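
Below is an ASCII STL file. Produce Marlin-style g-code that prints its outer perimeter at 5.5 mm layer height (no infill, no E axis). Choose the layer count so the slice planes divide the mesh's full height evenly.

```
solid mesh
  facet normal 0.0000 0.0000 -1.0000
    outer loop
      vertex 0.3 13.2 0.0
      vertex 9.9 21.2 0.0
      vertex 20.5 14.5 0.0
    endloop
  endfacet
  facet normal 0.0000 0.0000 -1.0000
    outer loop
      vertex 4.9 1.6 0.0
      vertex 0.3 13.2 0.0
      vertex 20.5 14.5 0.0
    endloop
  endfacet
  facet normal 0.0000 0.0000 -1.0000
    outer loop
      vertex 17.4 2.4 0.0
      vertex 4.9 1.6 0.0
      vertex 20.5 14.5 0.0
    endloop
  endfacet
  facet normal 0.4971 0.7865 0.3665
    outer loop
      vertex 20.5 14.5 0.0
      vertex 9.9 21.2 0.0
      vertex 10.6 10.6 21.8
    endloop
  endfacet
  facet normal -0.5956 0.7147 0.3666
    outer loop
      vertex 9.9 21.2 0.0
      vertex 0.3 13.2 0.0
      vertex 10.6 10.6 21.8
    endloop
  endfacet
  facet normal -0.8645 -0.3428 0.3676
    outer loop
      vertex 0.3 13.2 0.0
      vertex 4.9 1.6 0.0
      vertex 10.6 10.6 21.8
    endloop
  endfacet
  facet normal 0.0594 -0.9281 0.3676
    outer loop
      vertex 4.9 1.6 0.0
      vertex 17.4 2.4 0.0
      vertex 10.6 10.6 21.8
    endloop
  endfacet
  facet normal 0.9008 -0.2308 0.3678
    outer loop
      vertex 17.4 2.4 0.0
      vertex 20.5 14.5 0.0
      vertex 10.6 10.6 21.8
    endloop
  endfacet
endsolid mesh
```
; perimeter-only toolpath
G21 ; units = mm
G90 ; absolute positioning
G28 ; home
; layer 1
G0 Z5.5
G0 X18.0 Y13.5
G1 X10.1 Y18.5
G1 X2.9 Y12.5
G1 X6.3 Y3.9
G1 X15.7 Y4.4
G1 X18.0 Y13.5
; layer 2
G0 Z10.9
G0 X15.6 Y12.6
G1 X10.2 Y15.9
G1 X5.5 Y11.9
G1 X7.8 Y6.1
G1 X14.0 Y6.5
G1 X15.6 Y12.6
; layer 3
G0 Z16.4
G0 X13.1 Y11.6
G1 X10.4 Y13.2
G1 X8.0 Y11.2
G1 X9.2 Y8.3
G1 X12.3 Y8.5
G1 X13.1 Y11.6
M2 ; end

The solid is a regular 5-sided pyramid, base circumscribed radius ≈ 10.6 mm, apex at z ≈ 21.8 mm. Slicing at Δz = 5.5 mm — 4 equal slices spanning the solid's height, so layer i sits at z = i·h/4 — gives 3 non-empty perimeters. Each is a 5-segment closed polygon; G0 lifts to the layer z and rapids to the start vertex, then G1 traces the edges. The cross-section shrinks linearly with z (the slice at the apex is degenerate and omitted).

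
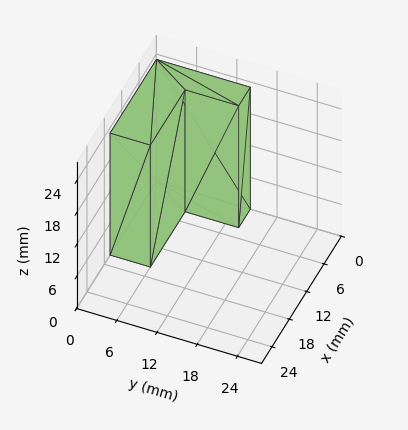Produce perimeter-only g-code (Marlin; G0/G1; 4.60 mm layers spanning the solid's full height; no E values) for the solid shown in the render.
Reading the render: the shape is an L-shaped prism: outer 16 × 14 mm, arm thicknesses ≈ 6 mm (horizontal) and 4 mm (vertical), extruded 23 mm in z (dimensions read to the nearest mm from the axis ticks). For the g-code, the solid's height is divided into equal slices at the stated Δz and each level perimeter traced with G1 moves after a G0 lift.

; perimeter-only toolpath
G21 ; units = mm
G90 ; absolute positioning
G28 ; home
; layer 1
G0 Z4.60
G0 X0.00 Y0.00
G1 X16.00 Y0.00
G1 X16.00 Y6.00
G1 X4.00 Y6.00
G1 X4.00 Y14.00
G1 X0.00 Y14.00
G1 X0.00 Y0.00
; layer 2
G0 Z9.20
G0 X0.00 Y0.00
G1 X16.00 Y0.00
G1 X16.00 Y6.00
G1 X4.00 Y6.00
G1 X4.00 Y14.00
G1 X0.00 Y14.00
G1 X0.00 Y0.00
; layer 3
G0 Z13.80
G0 X0.00 Y0.00
G1 X16.00 Y0.00
G1 X16.00 Y6.00
G1 X4.00 Y6.00
G1 X4.00 Y14.00
G1 X0.00 Y14.00
G1 X0.00 Y0.00
; layer 4
G0 Z18.40
G0 X0.00 Y0.00
G1 X16.00 Y0.00
G1 X16.00 Y6.00
G1 X4.00 Y6.00
G1 X4.00 Y14.00
G1 X0.00 Y14.00
G1 X0.00 Y0.00
; layer 5
G0 Z23.00
G0 X0.00 Y0.00
G1 X16.00 Y0.00
G1 X16.00 Y6.00
G1 X4.00 Y6.00
G1 X4.00 Y14.00
G1 X0.00 Y14.00
G1 X0.00 Y0.00
M2 ; end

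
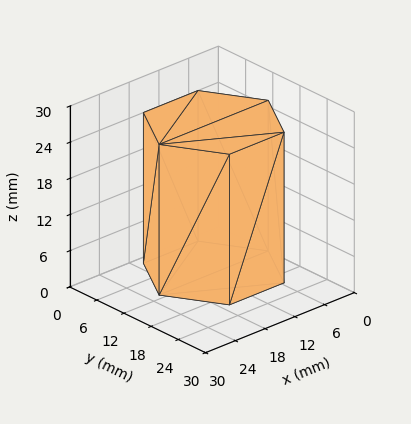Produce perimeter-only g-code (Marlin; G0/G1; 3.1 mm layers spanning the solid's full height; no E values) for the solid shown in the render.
Reading the render: the shape is a regular 6-sided prism (a cylinder approximated with 6 flat sides), circumscribed radius ≈ 11 mm, height ≈ 25 mm (dimensions read to the nearest mm from the axis ticks). For the g-code, the solid's height is divided into equal slices at the stated Δz and each level perimeter traced with G1 moves after a G0 lift.

; perimeter-only toolpath
G21 ; units = mm
G90 ; absolute positioning
G28 ; home
; layer 1
G0 Z3.1
G0 X22.0 Y11.0
G1 X16.5 Y20.5
G1 X5.5 Y20.5
G1 X0.0 Y11.0
G1 X5.5 Y1.5
G1 X16.5 Y1.5
G1 X22.0 Y11.0
; layer 2
G0 Z6.2
G0 X22.0 Y11.0
G1 X16.5 Y20.5
G1 X5.5 Y20.5
G1 X0.0 Y11.0
G1 X5.5 Y1.5
G1 X16.5 Y1.5
G1 X22.0 Y11.0
; layer 3
G0 Z9.4
G0 X22.0 Y11.0
G1 X16.5 Y20.5
G1 X5.5 Y20.5
G1 X0.0 Y11.0
G1 X5.5 Y1.5
G1 X16.5 Y1.5
G1 X22.0 Y11.0
; layer 4
G0 Z12.5
G0 X22.0 Y11.0
G1 X16.5 Y20.5
G1 X5.5 Y20.5
G1 X0.0 Y11.0
G1 X5.5 Y1.5
G1 X16.5 Y1.5
G1 X22.0 Y11.0
; layer 5
G0 Z15.6
G0 X22.0 Y11.0
G1 X16.5 Y20.5
G1 X5.5 Y20.5
G1 X0.0 Y11.0
G1 X5.5 Y1.5
G1 X16.5 Y1.5
G1 X22.0 Y11.0
; layer 6
G0 Z18.8
G0 X22.0 Y11.0
G1 X16.5 Y20.5
G1 X5.5 Y20.5
G1 X0.0 Y11.0
G1 X5.5 Y1.5
G1 X16.5 Y1.5
G1 X22.0 Y11.0
; layer 7
G0 Z21.9
G0 X22.0 Y11.0
G1 X16.5 Y20.5
G1 X5.5 Y20.5
G1 X0.0 Y11.0
G1 X5.5 Y1.5
G1 X16.5 Y1.5
G1 X22.0 Y11.0
; layer 8
G0 Z25.0
G0 X22.0 Y11.0
G1 X16.5 Y20.5
G1 X5.5 Y20.5
G1 X0.0 Y11.0
G1 X5.5 Y1.5
G1 X16.5 Y1.5
G1 X22.0 Y11.0
M2 ; end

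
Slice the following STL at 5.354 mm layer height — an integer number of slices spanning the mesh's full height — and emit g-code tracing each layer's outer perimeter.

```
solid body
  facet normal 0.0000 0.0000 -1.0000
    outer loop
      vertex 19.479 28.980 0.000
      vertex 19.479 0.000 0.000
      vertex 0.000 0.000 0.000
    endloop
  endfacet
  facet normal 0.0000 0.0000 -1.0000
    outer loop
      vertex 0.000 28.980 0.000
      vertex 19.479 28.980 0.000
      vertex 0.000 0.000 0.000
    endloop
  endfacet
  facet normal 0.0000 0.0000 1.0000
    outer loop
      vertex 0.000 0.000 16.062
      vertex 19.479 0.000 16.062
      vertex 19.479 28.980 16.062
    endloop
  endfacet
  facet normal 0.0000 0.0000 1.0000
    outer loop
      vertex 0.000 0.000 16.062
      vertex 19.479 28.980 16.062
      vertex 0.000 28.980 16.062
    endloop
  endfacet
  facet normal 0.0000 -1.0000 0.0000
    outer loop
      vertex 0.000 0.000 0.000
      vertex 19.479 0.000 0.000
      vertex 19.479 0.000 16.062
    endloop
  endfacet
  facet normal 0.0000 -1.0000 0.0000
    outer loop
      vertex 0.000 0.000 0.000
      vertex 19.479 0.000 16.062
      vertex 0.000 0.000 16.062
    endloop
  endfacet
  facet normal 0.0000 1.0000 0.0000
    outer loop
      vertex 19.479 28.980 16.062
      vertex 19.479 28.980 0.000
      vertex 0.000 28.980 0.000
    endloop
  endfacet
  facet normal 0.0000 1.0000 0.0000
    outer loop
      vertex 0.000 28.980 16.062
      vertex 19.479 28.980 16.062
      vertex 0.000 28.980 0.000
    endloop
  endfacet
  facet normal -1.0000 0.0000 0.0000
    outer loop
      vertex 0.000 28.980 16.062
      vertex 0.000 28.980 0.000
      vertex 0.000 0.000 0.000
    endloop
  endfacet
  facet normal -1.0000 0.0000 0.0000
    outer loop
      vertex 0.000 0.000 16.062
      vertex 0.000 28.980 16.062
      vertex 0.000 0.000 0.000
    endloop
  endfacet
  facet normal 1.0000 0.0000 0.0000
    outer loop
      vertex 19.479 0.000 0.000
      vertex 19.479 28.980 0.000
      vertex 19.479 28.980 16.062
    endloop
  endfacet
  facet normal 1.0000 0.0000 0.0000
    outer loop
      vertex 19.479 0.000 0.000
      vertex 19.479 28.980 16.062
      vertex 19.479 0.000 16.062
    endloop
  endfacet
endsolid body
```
; perimeter-only toolpath
G21 ; units = mm
G90 ; absolute positioning
G28 ; home
; layer 1
G0 Z5.354
G0 X0.000 Y0.000
G1 X19.479 Y0.000
G1 X19.479 Y28.980
G1 X0.000 Y28.980
G1 X0.000 Y0.000
; layer 2
G0 Z10.708
G0 X0.000 Y0.000
G1 X19.479 Y0.000
G1 X19.479 Y28.980
G1 X0.000 Y28.980
G1 X0.000 Y0.000
; layer 3
G0 Z16.062
G0 X0.000 Y0.000
G1 X19.479 Y0.000
G1 X19.479 Y28.980
G1 X0.000 Y28.980
G1 X0.000 Y0.000
M2 ; end

The solid is a rectangular box, roughly 19.5 × 29 mm footprint and 16.1 mm tall. Slicing at Δz = 5.354 mm — 3 equal slices spanning the solid's height, so layer i sits at z = i·h/3 — gives 3 non-empty perimeters. Each is a 4-segment closed polygon; G0 lifts to the layer z and rapids to the start vertex, then G1 traces the edges.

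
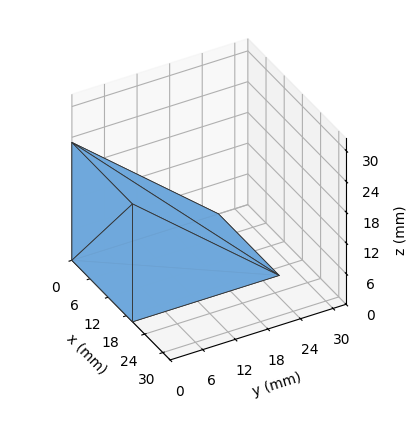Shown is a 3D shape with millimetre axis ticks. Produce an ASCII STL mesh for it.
Reading the render: the shape is a wedge (ramp): 20 × 27 mm base, rising to 23 mm along the y=0 edge and sloping linearly to z=0 at y=27 (dimensions read to the nearest mm from the axis ticks). For the STL, each face is triangulated and given an outward normal.

solid part
  facet normal 0.0000 0.0000 -1.0000
    outer loop
      vertex 20.00 27.00 0.00
      vertex 20.00 0.00 0.00
      vertex 0.00 0.00 0.00
    endloop
  endfacet
  facet normal 0.0000 0.0000 -1.0000
    outer loop
      vertex 0.00 27.00 0.00
      vertex 20.00 27.00 0.00
      vertex 0.00 0.00 0.00
    endloop
  endfacet
  facet normal 0.0000 -1.0000 0.0000
    outer loop
      vertex 0.00 0.00 0.00
      vertex 20.00 0.00 0.00
      vertex 20.00 0.00 23.00
    endloop
  endfacet
  facet normal 0.0000 -1.0000 0.0000
    outer loop
      vertex 0.00 0.00 0.00
      vertex 20.00 0.00 23.00
      vertex 0.00 0.00 23.00
    endloop
  endfacet
  facet normal 0.0000 0.6485 0.7612
    outer loop
      vertex 0.00 0.00 23.00
      vertex 20.00 0.00 23.00
      vertex 20.00 27.00 0.00
    endloop
  endfacet
  facet normal 0.0000 0.6485 0.7612
    outer loop
      vertex 0.00 0.00 23.00
      vertex 20.00 27.00 0.00
      vertex 0.00 27.00 0.00
    endloop
  endfacet
  facet normal -1.0000 0.0000 0.0000
    outer loop
      vertex 0.00 0.00 23.00
      vertex 0.00 27.00 0.00
      vertex 0.00 0.00 0.00
    endloop
  endfacet
  facet normal 1.0000 0.0000 0.0000
    outer loop
      vertex 20.00 0.00 0.00
      vertex 20.00 27.00 0.00
      vertex 20.00 0.00 23.00
    endloop
  endfacet
endsolid part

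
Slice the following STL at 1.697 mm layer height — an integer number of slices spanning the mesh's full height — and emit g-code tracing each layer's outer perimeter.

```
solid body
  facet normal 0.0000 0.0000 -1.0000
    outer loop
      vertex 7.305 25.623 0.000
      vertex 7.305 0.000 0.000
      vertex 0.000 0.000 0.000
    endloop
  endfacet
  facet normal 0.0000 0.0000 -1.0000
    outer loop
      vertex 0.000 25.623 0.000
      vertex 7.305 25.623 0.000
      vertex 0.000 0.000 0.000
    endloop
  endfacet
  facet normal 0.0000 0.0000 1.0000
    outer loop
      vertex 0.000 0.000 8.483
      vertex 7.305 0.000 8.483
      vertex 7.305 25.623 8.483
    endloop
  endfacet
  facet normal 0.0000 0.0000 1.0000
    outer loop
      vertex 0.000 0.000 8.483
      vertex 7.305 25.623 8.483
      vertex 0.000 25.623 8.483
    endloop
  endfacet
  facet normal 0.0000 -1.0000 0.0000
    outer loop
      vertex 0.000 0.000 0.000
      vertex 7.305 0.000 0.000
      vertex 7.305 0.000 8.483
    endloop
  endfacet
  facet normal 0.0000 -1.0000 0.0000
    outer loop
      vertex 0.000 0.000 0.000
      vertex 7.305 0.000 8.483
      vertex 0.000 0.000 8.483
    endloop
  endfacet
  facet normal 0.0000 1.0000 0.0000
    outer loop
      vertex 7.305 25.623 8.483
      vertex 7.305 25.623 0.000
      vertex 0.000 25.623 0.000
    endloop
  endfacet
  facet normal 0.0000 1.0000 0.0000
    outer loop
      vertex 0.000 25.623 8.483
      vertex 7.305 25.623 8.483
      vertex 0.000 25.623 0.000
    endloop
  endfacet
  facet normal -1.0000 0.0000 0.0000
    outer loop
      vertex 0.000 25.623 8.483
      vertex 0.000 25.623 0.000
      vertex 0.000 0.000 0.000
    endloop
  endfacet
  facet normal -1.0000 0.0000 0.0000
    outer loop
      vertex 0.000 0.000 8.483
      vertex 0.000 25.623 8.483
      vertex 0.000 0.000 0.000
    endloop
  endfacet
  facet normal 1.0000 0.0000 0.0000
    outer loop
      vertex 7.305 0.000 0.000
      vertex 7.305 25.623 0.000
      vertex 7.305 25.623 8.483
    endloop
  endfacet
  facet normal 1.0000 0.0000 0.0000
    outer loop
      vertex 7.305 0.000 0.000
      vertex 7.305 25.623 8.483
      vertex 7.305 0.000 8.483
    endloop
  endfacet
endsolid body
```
; perimeter-only toolpath
G21 ; units = mm
G90 ; absolute positioning
G28 ; home
; layer 1
G0 Z1.697
G0 X0.000 Y0.000
G1 X7.305 Y0.000
G1 X7.305 Y25.623
G1 X0.000 Y25.623
G1 X0.000 Y0.000
; layer 2
G0 Z3.393
G0 X0.000 Y0.000
G1 X7.305 Y0.000
G1 X7.305 Y25.623
G1 X0.000 Y25.623
G1 X0.000 Y0.000
; layer 3
G0 Z5.090
G0 X0.000 Y0.000
G1 X7.305 Y0.000
G1 X7.305 Y25.623
G1 X0.000 Y25.623
G1 X0.000 Y0.000
; layer 4
G0 Z6.786
G0 X0.000 Y0.000
G1 X7.305 Y0.000
G1 X7.305 Y25.623
G1 X0.000 Y25.623
G1 X0.000 Y0.000
; layer 5
G0 Z8.483
G0 X0.000 Y0.000
G1 X7.305 Y0.000
G1 X7.305 Y25.623
G1 X0.000 Y25.623
G1 X0.000 Y0.000
M2 ; end

The solid is a rectangular box, roughly 7.3 × 25.6 mm footprint and 8.48 mm tall. Slicing at Δz = 1.697 mm — 5 equal slices spanning the solid's height, so layer i sits at z = i·h/5 — gives 5 non-empty perimeters. Each is a 4-segment closed polygon; G0 lifts to the layer z and rapids to the start vertex, then G1 traces the edges.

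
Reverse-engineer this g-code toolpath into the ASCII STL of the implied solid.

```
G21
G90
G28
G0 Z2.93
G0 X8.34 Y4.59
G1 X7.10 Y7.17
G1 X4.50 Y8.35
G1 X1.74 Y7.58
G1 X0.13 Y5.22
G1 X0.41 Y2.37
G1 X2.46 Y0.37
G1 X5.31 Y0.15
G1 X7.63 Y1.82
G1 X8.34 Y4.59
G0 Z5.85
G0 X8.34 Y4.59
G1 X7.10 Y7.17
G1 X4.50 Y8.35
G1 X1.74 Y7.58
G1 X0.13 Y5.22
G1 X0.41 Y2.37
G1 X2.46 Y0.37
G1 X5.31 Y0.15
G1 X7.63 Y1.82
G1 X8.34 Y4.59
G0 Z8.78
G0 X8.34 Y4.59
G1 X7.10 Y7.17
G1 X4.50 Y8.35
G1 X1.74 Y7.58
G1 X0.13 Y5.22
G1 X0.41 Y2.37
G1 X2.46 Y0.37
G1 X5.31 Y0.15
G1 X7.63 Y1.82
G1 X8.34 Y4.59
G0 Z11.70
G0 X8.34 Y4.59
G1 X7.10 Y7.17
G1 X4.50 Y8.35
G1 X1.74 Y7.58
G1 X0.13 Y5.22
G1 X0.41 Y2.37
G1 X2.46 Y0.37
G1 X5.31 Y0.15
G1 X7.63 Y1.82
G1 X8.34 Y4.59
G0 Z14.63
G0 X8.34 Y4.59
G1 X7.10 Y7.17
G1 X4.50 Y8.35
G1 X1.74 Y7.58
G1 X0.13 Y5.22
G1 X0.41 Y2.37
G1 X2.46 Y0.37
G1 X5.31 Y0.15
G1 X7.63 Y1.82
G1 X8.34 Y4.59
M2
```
solid part
  facet normal 0.0000 0.0000 -1.0000
    outer loop
      vertex 4.50 8.35 0.00
      vertex 7.10 7.17 0.00
      vertex 8.34 4.59 0.00
    endloop
  endfacet
  facet normal 0.0000 0.0000 -1.0000
    outer loop
      vertex 1.74 7.58 0.00
      vertex 4.50 8.35 0.00
      vertex 8.34 4.59 0.00
    endloop
  endfacet
  facet normal 0.0000 0.0000 -1.0000
    outer loop
      vertex 0.13 5.22 0.00
      vertex 1.74 7.58 0.00
      vertex 8.34 4.59 0.00
    endloop
  endfacet
  facet normal 0.0000 0.0000 -1.0000
    outer loop
      vertex 0.41 2.37 0.00
      vertex 0.13 5.22 0.00
      vertex 8.34 4.59 0.00
    endloop
  endfacet
  facet normal 0.0000 0.0000 -1.0000
    outer loop
      vertex 2.46 0.37 0.00
      vertex 0.41 2.37 0.00
      vertex 8.34 4.59 0.00
    endloop
  endfacet
  facet normal 0.0000 0.0000 -1.0000
    outer loop
      vertex 5.31 0.15 0.00
      vertex 2.46 0.37 0.00
      vertex 8.34 4.59 0.00
    endloop
  endfacet
  facet normal 0.0000 0.0000 -1.0000
    outer loop
      vertex 7.63 1.82 0.00
      vertex 5.31 0.15 0.00
      vertex 8.34 4.59 0.00
    endloop
  endfacet
  facet normal 0.0000 0.0000 1.0000
    outer loop
      vertex 8.34 4.59 14.63
      vertex 7.10 7.17 14.63
      vertex 4.50 8.35 14.63
    endloop
  endfacet
  facet normal 0.0000 0.0000 1.0000
    outer loop
      vertex 8.34 4.59 14.63
      vertex 4.50 8.35 14.63
      vertex 1.74 7.58 14.63
    endloop
  endfacet
  facet normal 0.0000 0.0000 1.0000
    outer loop
      vertex 8.34 4.59 14.63
      vertex 1.74 7.58 14.63
      vertex 0.13 5.22 14.63
    endloop
  endfacet
  facet normal 0.0000 0.0000 1.0000
    outer loop
      vertex 8.34 4.59 14.63
      vertex 0.13 5.22 14.63
      vertex 0.41 2.37 14.63
    endloop
  endfacet
  facet normal 0.0000 0.0000 1.0000
    outer loop
      vertex 8.34 4.59 14.63
      vertex 0.41 2.37 14.63
      vertex 2.46 0.37 14.63
    endloop
  endfacet
  facet normal 0.0000 0.0000 1.0000
    outer loop
      vertex 8.34 4.59 14.63
      vertex 2.46 0.37 14.63
      vertex 5.31 0.15 14.63
    endloop
  endfacet
  facet normal 0.0000 0.0000 1.0000
    outer loop
      vertex 8.34 4.59 14.63
      vertex 5.31 0.15 14.63
      vertex 7.63 1.82 14.63
    endloop
  endfacet
  facet normal 0.9013 0.4332 0.0000
    outer loop
      vertex 8.34 4.59 0.00
      vertex 7.10 7.17 0.00
      vertex 7.10 7.17 14.63
    endloop
  endfacet
  facet normal 0.9013 0.4332 0.0000
    outer loop
      vertex 8.34 4.59 0.00
      vertex 7.10 7.17 14.63
      vertex 8.34 4.59 14.63
    endloop
  endfacet
  facet normal 0.4133 0.9106 0.0000
    outer loop
      vertex 7.10 7.17 0.00
      vertex 4.50 8.35 0.00
      vertex 4.50 8.35 14.63
    endloop
  endfacet
  facet normal 0.4133 0.9106 0.0000
    outer loop
      vertex 7.10 7.17 0.00
      vertex 4.50 8.35 14.63
      vertex 7.10 7.17 14.63
    endloop
  endfacet
  facet normal -0.2687 0.9632 0.0000
    outer loop
      vertex 4.50 8.35 0.00
      vertex 1.74 7.58 0.00
      vertex 1.74 7.58 14.63
    endloop
  endfacet
  facet normal -0.2687 0.9632 0.0000
    outer loop
      vertex 4.50 8.35 0.00
      vertex 1.74 7.58 14.63
      vertex 4.50 8.35 14.63
    endloop
  endfacet
  facet normal -0.8261 0.5636 0.0000
    outer loop
      vertex 1.74 7.58 0.00
      vertex 0.13 5.22 0.00
      vertex 0.13 5.22 14.63
    endloop
  endfacet
  facet normal -0.8261 0.5636 0.0000
    outer loop
      vertex 1.74 7.58 0.00
      vertex 0.13 5.22 14.63
      vertex 1.74 7.58 14.63
    endloop
  endfacet
  facet normal -0.9952 -0.0978 0.0000
    outer loop
      vertex 0.13 5.22 0.00
      vertex 0.41 2.37 0.00
      vertex 0.41 2.37 14.63
    endloop
  endfacet
  facet normal -0.9952 -0.0978 0.0000
    outer loop
      vertex 0.13 5.22 0.00
      vertex 0.41 2.37 14.63
      vertex 0.13 5.22 14.63
    endloop
  endfacet
  facet normal -0.6983 -0.7158 0.0000
    outer loop
      vertex 0.41 2.37 0.00
      vertex 2.46 0.37 0.00
      vertex 2.46 0.37 14.63
    endloop
  endfacet
  facet normal -0.6983 -0.7158 0.0000
    outer loop
      vertex 0.41 2.37 0.00
      vertex 2.46 0.37 14.63
      vertex 0.41 2.37 14.63
    endloop
  endfacet
  facet normal -0.0770 -0.9970 0.0000
    outer loop
      vertex 2.46 0.37 0.00
      vertex 5.31 0.15 0.00
      vertex 5.31 0.15 14.63
    endloop
  endfacet
  facet normal -0.0770 -0.9970 0.0000
    outer loop
      vertex 2.46 0.37 0.00
      vertex 5.31 0.15 14.63
      vertex 2.46 0.37 14.63
    endloop
  endfacet
  facet normal 0.5842 -0.8116 0.0000
    outer loop
      vertex 5.31 0.15 0.00
      vertex 7.63 1.82 0.00
      vertex 7.63 1.82 14.63
    endloop
  endfacet
  facet normal 0.5842 -0.8116 0.0000
    outer loop
      vertex 5.31 0.15 0.00
      vertex 7.63 1.82 14.63
      vertex 5.31 0.15 14.63
    endloop
  endfacet
  facet normal 0.9687 -0.2483 0.0000
    outer loop
      vertex 7.63 1.82 0.00
      vertex 8.34 4.59 0.00
      vertex 8.34 4.59 14.63
    endloop
  endfacet
  facet normal 0.9687 -0.2483 0.0000
    outer loop
      vertex 7.63 1.82 0.00
      vertex 8.34 4.59 14.63
      vertex 7.63 1.82 14.63
    endloop
  endfacet
endsolid part

The G0 Z moves step by Δz≈2.93 mm. Every layer's G1 loop is the same polygon, so the solid is a straight extrusion of it from z=0 to z≈14.6. Closing with flat bottom and top caps and triangulating gives 32 facets — a regular 9-sided prism (a cylinder approximated with 9 flat sides), circumscribed radius ≈ 4.18 mm, height ≈ 14.6 mm.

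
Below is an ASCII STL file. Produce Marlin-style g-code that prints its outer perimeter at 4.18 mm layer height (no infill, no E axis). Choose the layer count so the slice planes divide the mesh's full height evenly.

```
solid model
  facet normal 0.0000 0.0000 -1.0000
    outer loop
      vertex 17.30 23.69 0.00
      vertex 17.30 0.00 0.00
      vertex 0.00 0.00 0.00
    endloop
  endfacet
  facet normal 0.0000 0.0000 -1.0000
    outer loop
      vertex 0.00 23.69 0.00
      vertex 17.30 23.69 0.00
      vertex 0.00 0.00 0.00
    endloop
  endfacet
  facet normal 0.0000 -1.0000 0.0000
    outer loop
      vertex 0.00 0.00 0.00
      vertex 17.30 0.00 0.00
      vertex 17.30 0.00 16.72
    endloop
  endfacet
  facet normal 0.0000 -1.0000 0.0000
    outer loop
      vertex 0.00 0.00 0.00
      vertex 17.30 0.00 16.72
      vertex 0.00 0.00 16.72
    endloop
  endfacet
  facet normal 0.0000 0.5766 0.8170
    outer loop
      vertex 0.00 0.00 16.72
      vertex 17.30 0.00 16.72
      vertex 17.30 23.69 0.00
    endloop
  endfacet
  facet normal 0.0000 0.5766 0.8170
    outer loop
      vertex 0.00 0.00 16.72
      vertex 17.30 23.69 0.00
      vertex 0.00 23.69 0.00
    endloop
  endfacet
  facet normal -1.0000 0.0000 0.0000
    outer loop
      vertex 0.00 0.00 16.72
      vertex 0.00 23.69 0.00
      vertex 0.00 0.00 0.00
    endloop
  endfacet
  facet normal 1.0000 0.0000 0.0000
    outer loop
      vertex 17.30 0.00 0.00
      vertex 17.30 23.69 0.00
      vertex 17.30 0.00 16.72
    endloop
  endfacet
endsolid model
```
; perimeter-only toolpath
G21 ; units = mm
G90 ; absolute positioning
G28 ; home
; layer 1
G0 Z4.18
G0 X0.00 Y0.00
G1 X17.30 Y0.00
G1 X17.30 Y17.77
G1 X0.00 Y17.77
G1 X0.00 Y0.00
; layer 2
G0 Z8.36
G0 X0.00 Y0.00
G1 X17.30 Y0.00
G1 X17.30 Y11.85
G1 X0.00 Y11.85
G1 X0.00 Y0.00
; layer 3
G0 Z12.54
G0 X0.00 Y0.00
G1 X17.30 Y0.00
G1 X17.30 Y5.92
G1 X0.00 Y5.92
G1 X0.00 Y0.00
M2 ; end

The solid is a wedge (ramp): 17.3 × 23.7 mm base, rising to 16.7 mm along the y=0 edge and sloping linearly to z=0 at y=23.7. Slicing at Δz = 4.18 mm — 4 equal slices spanning the solid's height, so layer i sits at z = i·h/4 — gives 3 non-empty perimeters. Each is a 4-segment closed polygon; G0 lifts to the layer z and rapids to the start vertex, then G1 traces the edges. The cross-section shrinks linearly with z (the slice at the apex is degenerate and omitted).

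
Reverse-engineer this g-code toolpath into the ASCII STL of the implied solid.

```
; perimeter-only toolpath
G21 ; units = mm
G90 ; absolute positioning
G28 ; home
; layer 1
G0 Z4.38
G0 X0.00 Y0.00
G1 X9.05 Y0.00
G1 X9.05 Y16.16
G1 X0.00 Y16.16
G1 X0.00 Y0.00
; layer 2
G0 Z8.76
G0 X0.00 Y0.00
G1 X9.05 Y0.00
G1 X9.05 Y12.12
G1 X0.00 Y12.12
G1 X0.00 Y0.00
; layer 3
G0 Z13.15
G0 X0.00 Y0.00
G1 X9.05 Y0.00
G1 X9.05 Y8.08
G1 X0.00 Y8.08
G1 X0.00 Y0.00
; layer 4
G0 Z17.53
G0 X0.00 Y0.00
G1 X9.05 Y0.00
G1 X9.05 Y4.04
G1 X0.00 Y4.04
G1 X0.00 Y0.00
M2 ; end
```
solid part
  facet normal 0.0000 0.0000 -1.0000
    outer loop
      vertex 9.05 20.20 0.00
      vertex 9.05 0.00 0.00
      vertex 0.00 0.00 0.00
    endloop
  endfacet
  facet normal 0.0000 0.0000 -1.0000
    outer loop
      vertex 0.00 20.20 0.00
      vertex 9.05 20.20 0.00
      vertex 0.00 0.00 0.00
    endloop
  endfacet
  facet normal 0.0000 -1.0000 0.0000
    outer loop
      vertex 0.00 0.00 0.00
      vertex 9.05 0.00 0.00
      vertex 9.05 0.00 21.91
    endloop
  endfacet
  facet normal 0.0000 -1.0000 0.0000
    outer loop
      vertex 0.00 0.00 0.00
      vertex 9.05 0.00 21.91
      vertex 0.00 0.00 21.91
    endloop
  endfacet
  facet normal 0.0000 0.7352 0.6778
    outer loop
      vertex 0.00 0.00 21.91
      vertex 9.05 0.00 21.91
      vertex 9.05 20.20 0.00
    endloop
  endfacet
  facet normal 0.0000 0.7352 0.6778
    outer loop
      vertex 0.00 0.00 21.91
      vertex 9.05 20.20 0.00
      vertex 0.00 20.20 0.00
    endloop
  endfacet
  facet normal -1.0000 0.0000 0.0000
    outer loop
      vertex 0.00 0.00 21.91
      vertex 0.00 20.20 0.00
      vertex 0.00 0.00 0.00
    endloop
  endfacet
  facet normal 1.0000 0.0000 0.0000
    outer loop
      vertex 9.05 0.00 0.00
      vertex 9.05 20.20 0.00
      vertex 9.05 0.00 21.91
    endloop
  endfacet
endsolid part

The G0 Z moves step by Δz≈4.38 mm. The G1 loops shrink linearly with z, so the solid tapers from its base footprint up to z≈21.9. Closing with a flat bottom cap and the tapered top and triangulating gives 8 facets — a wedge (ramp): 9.05 × 20.2 mm base, rising to 21.9 mm along the y=0 edge and sloping linearly to z=0 at y=20.2.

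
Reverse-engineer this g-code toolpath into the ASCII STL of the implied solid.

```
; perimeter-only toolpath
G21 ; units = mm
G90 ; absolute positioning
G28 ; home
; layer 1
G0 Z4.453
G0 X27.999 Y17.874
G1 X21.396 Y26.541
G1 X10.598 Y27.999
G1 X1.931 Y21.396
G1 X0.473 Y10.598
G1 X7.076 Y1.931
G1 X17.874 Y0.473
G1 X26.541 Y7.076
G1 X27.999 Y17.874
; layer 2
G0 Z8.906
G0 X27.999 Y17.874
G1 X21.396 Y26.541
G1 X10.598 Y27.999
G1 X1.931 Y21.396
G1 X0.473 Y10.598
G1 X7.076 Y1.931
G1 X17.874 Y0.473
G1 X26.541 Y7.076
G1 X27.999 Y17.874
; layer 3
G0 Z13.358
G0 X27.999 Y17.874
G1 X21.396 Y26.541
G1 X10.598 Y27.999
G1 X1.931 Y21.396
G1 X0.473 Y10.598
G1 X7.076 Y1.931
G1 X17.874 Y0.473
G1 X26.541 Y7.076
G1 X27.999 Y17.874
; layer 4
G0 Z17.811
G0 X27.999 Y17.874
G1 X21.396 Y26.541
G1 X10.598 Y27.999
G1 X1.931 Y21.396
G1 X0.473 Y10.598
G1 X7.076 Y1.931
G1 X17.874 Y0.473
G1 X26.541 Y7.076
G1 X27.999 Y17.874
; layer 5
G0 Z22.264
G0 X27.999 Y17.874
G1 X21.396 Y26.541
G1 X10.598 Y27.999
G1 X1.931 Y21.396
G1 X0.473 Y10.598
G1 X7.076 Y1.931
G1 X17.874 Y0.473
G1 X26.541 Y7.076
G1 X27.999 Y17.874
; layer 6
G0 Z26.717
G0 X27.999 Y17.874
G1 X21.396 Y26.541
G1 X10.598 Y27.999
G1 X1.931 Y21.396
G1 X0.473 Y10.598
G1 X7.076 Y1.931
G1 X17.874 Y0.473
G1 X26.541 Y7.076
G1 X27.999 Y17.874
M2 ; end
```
solid part
  facet normal 0.0000 0.0000 -1.0000
    outer loop
      vertex 10.598 27.999 0.000
      vertex 21.396 26.541 0.000
      vertex 27.999 17.874 0.000
    endloop
  endfacet
  facet normal 0.0000 0.0000 -1.0000
    outer loop
      vertex 1.931 21.396 0.000
      vertex 10.598 27.999 0.000
      vertex 27.999 17.874 0.000
    endloop
  endfacet
  facet normal 0.0000 0.0000 -1.0000
    outer loop
      vertex 0.473 10.598 0.000
      vertex 1.931 21.396 0.000
      vertex 27.999 17.874 0.000
    endloop
  endfacet
  facet normal 0.0000 0.0000 -1.0000
    outer loop
      vertex 7.076 1.931 0.000
      vertex 0.473 10.598 0.000
      vertex 27.999 17.874 0.000
    endloop
  endfacet
  facet normal 0.0000 0.0000 -1.0000
    outer loop
      vertex 17.874 0.473 0.000
      vertex 7.076 1.931 0.000
      vertex 27.999 17.874 0.000
    endloop
  endfacet
  facet normal 0.0000 0.0000 -1.0000
    outer loop
      vertex 26.541 7.076 0.000
      vertex 17.874 0.473 0.000
      vertex 27.999 17.874 0.000
    endloop
  endfacet
  facet normal 0.0000 0.0000 1.0000
    outer loop
      vertex 27.999 17.874 26.717
      vertex 21.396 26.541 26.717
      vertex 10.598 27.999 26.717
    endloop
  endfacet
  facet normal 0.0000 0.0000 1.0000
    outer loop
      vertex 27.999 17.874 26.717
      vertex 10.598 27.999 26.717
      vertex 1.931 21.396 26.717
    endloop
  endfacet
  facet normal 0.0000 0.0000 1.0000
    outer loop
      vertex 27.999 17.874 26.717
      vertex 1.931 21.396 26.717
      vertex 0.473 10.598 26.717
    endloop
  endfacet
  facet normal 0.0000 0.0000 1.0000
    outer loop
      vertex 27.999 17.874 26.717
      vertex 0.473 10.598 26.717
      vertex 7.076 1.931 26.717
    endloop
  endfacet
  facet normal 0.0000 0.0000 1.0000
    outer loop
      vertex 27.999 17.874 26.717
      vertex 7.076 1.931 26.717
      vertex 17.874 0.473 26.717
    endloop
  endfacet
  facet normal 0.0000 0.0000 1.0000
    outer loop
      vertex 27.999 17.874 26.717
      vertex 17.874 0.473 26.717
      vertex 26.541 7.076 26.717
    endloop
  endfacet
  facet normal 0.7955 0.6060 0.0000
    outer loop
      vertex 27.999 17.874 0.000
      vertex 21.396 26.541 0.000
      vertex 21.396 26.541 26.717
    endloop
  endfacet
  facet normal 0.7955 0.6060 0.0000
    outer loop
      vertex 27.999 17.874 0.000
      vertex 21.396 26.541 26.717
      vertex 27.999 17.874 26.717
    endloop
  endfacet
  facet normal 0.1338 0.9910 0.0000
    outer loop
      vertex 21.396 26.541 0.000
      vertex 10.598 27.999 0.000
      vertex 10.598 27.999 26.717
    endloop
  endfacet
  facet normal 0.1338 0.9910 0.0000
    outer loop
      vertex 21.396 26.541 0.000
      vertex 10.598 27.999 26.717
      vertex 21.396 26.541 26.717
    endloop
  endfacet
  facet normal -0.6060 0.7955 0.0000
    outer loop
      vertex 10.598 27.999 0.000
      vertex 1.931 21.396 0.000
      vertex 1.931 21.396 26.717
    endloop
  endfacet
  facet normal -0.6060 0.7955 0.0000
    outer loop
      vertex 10.598 27.999 0.000
      vertex 1.931 21.396 26.717
      vertex 10.598 27.999 26.717
    endloop
  endfacet
  facet normal -0.9910 0.1338 0.0000
    outer loop
      vertex 1.931 21.396 0.000
      vertex 0.473 10.598 0.000
      vertex 0.473 10.598 26.717
    endloop
  endfacet
  facet normal -0.9910 0.1338 0.0000
    outer loop
      vertex 1.931 21.396 0.000
      vertex 0.473 10.598 26.717
      vertex 1.931 21.396 26.717
    endloop
  endfacet
  facet normal -0.7955 -0.6060 0.0000
    outer loop
      vertex 0.473 10.598 0.000
      vertex 7.076 1.931 0.000
      vertex 7.076 1.931 26.717
    endloop
  endfacet
  facet normal -0.7955 -0.6060 0.0000
    outer loop
      vertex 0.473 10.598 0.000
      vertex 7.076 1.931 26.717
      vertex 0.473 10.598 26.717
    endloop
  endfacet
  facet normal -0.1338 -0.9910 0.0000
    outer loop
      vertex 7.076 1.931 0.000
      vertex 17.874 0.473 0.000
      vertex 17.874 0.473 26.717
    endloop
  endfacet
  facet normal -0.1338 -0.9910 0.0000
    outer loop
      vertex 7.076 1.931 0.000
      vertex 17.874 0.473 26.717
      vertex 7.076 1.931 26.717
    endloop
  endfacet
  facet normal 0.6060 -0.7955 0.0000
    outer loop
      vertex 17.874 0.473 0.000
      vertex 26.541 7.076 0.000
      vertex 26.541 7.076 26.717
    endloop
  endfacet
  facet normal 0.6060 -0.7955 0.0000
    outer loop
      vertex 17.874 0.473 0.000
      vertex 26.541 7.076 26.717
      vertex 17.874 0.473 26.717
    endloop
  endfacet
  facet normal 0.9910 -0.1338 0.0000
    outer loop
      vertex 26.541 7.076 0.000
      vertex 27.999 17.874 0.000
      vertex 27.999 17.874 26.717
    endloop
  endfacet
  facet normal 0.9910 -0.1338 0.0000
    outer loop
      vertex 26.541 7.076 0.000
      vertex 27.999 17.874 26.717
      vertex 26.541 7.076 26.717
    endloop
  endfacet
endsolid part

The G0 Z moves step by Δz≈4.453 mm. Every layer's G1 loop is the same polygon, so the solid is a straight extrusion of it from z=0 to z≈26.7. Closing with flat bottom and top caps and triangulating gives 28 facets — a regular 8-sided prism (a cylinder approximated with 8 flat sides), circumscribed radius ≈ 14.2 mm, height ≈ 26.7 mm.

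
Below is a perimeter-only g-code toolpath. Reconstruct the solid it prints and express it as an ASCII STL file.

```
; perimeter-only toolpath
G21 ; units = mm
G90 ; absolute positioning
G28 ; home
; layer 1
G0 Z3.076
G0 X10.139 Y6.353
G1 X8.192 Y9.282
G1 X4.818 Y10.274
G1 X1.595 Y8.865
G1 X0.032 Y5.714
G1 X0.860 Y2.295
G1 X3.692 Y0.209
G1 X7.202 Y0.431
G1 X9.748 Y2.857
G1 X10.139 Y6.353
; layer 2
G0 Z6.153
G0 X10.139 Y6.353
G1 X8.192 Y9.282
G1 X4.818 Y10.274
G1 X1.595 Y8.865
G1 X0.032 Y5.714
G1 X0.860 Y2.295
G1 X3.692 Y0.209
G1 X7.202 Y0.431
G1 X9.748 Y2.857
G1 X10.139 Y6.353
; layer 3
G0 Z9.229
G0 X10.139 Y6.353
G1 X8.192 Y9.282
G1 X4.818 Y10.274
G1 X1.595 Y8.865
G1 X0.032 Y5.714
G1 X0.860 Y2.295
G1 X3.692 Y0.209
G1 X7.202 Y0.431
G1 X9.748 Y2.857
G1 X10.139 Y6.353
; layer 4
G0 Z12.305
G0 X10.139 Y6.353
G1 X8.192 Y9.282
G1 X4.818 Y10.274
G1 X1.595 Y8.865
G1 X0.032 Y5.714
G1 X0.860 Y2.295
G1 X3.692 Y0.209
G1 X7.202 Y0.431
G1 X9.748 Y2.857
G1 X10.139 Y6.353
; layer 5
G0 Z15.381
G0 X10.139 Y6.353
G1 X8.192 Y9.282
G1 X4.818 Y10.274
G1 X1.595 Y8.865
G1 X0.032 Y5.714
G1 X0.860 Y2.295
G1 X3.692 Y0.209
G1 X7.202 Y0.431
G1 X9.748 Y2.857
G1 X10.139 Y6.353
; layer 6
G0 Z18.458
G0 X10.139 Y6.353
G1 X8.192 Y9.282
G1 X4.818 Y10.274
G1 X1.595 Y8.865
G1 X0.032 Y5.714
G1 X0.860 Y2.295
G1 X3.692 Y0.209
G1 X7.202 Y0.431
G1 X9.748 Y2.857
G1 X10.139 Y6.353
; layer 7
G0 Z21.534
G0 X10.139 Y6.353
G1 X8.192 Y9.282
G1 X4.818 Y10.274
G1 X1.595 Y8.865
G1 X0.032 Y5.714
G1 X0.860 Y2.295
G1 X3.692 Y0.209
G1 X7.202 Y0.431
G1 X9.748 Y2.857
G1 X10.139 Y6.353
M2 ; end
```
solid part
  facet normal 0.0000 0.0000 -1.0000
    outer loop
      vertex 4.818 10.274 0.000
      vertex 8.192 9.282 0.000
      vertex 10.139 6.353 0.000
    endloop
  endfacet
  facet normal 0.0000 0.0000 -1.0000
    outer loop
      vertex 1.595 8.865 0.000
      vertex 4.818 10.274 0.000
      vertex 10.139 6.353 0.000
    endloop
  endfacet
  facet normal 0.0000 0.0000 -1.0000
    outer loop
      vertex 0.032 5.714 0.000
      vertex 1.595 8.865 0.000
      vertex 10.139 6.353 0.000
    endloop
  endfacet
  facet normal 0.0000 0.0000 -1.0000
    outer loop
      vertex 0.860 2.295 0.000
      vertex 0.032 5.714 0.000
      vertex 10.139 6.353 0.000
    endloop
  endfacet
  facet normal 0.0000 0.0000 -1.0000
    outer loop
      vertex 3.692 0.209 0.000
      vertex 0.860 2.295 0.000
      vertex 10.139 6.353 0.000
    endloop
  endfacet
  facet normal 0.0000 0.0000 -1.0000
    outer loop
      vertex 7.202 0.431 0.000
      vertex 3.692 0.209 0.000
      vertex 10.139 6.353 0.000
    endloop
  endfacet
  facet normal 0.0000 0.0000 -1.0000
    outer loop
      vertex 9.748 2.857 0.000
      vertex 7.202 0.431 0.000
      vertex 10.139 6.353 0.000
    endloop
  endfacet
  facet normal 0.0000 0.0000 1.0000
    outer loop
      vertex 10.139 6.353 21.534
      vertex 8.192 9.282 21.534
      vertex 4.818 10.274 21.534
    endloop
  endfacet
  facet normal 0.0000 0.0000 1.0000
    outer loop
      vertex 10.139 6.353 21.534
      vertex 4.818 10.274 21.534
      vertex 1.595 8.865 21.534
    endloop
  endfacet
  facet normal 0.0000 0.0000 1.0000
    outer loop
      vertex 10.139 6.353 21.534
      vertex 1.595 8.865 21.534
      vertex 0.032 5.714 21.534
    endloop
  endfacet
  facet normal 0.0000 0.0000 1.0000
    outer loop
      vertex 10.139 6.353 21.534
      vertex 0.032 5.714 21.534
      vertex 0.860 2.295 21.534
    endloop
  endfacet
  facet normal 0.0000 0.0000 1.0000
    outer loop
      vertex 10.139 6.353 21.534
      vertex 0.860 2.295 21.534
      vertex 3.692 0.209 21.534
    endloop
  endfacet
  facet normal 0.0000 0.0000 1.0000
    outer loop
      vertex 10.139 6.353 21.534
      vertex 3.692 0.209 21.534
      vertex 7.202 0.431 21.534
    endloop
  endfacet
  facet normal 0.0000 0.0000 1.0000
    outer loop
      vertex 10.139 6.353 21.534
      vertex 7.202 0.431 21.534
      vertex 9.748 2.857 21.534
    endloop
  endfacet
  facet normal 0.8328 0.5536 0.0000
    outer loop
      vertex 10.139 6.353 0.000
      vertex 8.192 9.282 0.000
      vertex 8.192 9.282 21.534
    endloop
  endfacet
  facet normal 0.8328 0.5536 0.0000
    outer loop
      vertex 10.139 6.353 0.000
      vertex 8.192 9.282 21.534
      vertex 10.139 6.353 21.534
    endloop
  endfacet
  facet normal 0.2821 0.9594 0.0000
    outer loop
      vertex 8.192 9.282 0.000
      vertex 4.818 10.274 0.000
      vertex 4.818 10.274 21.534
    endloop
  endfacet
  facet normal 0.2821 0.9594 0.0000
    outer loop
      vertex 8.192 9.282 0.000
      vertex 4.818 10.274 21.534
      vertex 8.192 9.282 21.534
    endloop
  endfacet
  facet normal -0.4006 0.9163 0.0000
    outer loop
      vertex 4.818 10.274 0.000
      vertex 1.595 8.865 0.000
      vertex 1.595 8.865 21.534
    endloop
  endfacet
  facet normal -0.4006 0.9163 0.0000
    outer loop
      vertex 4.818 10.274 0.000
      vertex 1.595 8.865 21.534
      vertex 4.818 10.274 21.534
    endloop
  endfacet
  facet normal -0.8958 0.4444 0.0000
    outer loop
      vertex 1.595 8.865 0.000
      vertex 0.032 5.714 0.000
      vertex 0.032 5.714 21.534
    endloop
  endfacet
  facet normal -0.8958 0.4444 0.0000
    outer loop
      vertex 1.595 8.865 0.000
      vertex 0.032 5.714 21.534
      vertex 1.595 8.865 21.534
    endloop
  endfacet
  facet normal -0.9719 -0.2354 0.0000
    outer loop
      vertex 0.032 5.714 0.000
      vertex 0.860 2.295 0.000
      vertex 0.860 2.295 21.534
    endloop
  endfacet
  facet normal -0.9719 -0.2354 0.0000
    outer loop
      vertex 0.032 5.714 0.000
      vertex 0.860 2.295 21.534
      vertex 0.032 5.714 21.534
    endloop
  endfacet
  facet normal -0.5931 -0.8052 0.0000
    outer loop
      vertex 0.860 2.295 0.000
      vertex 3.692 0.209 0.000
      vertex 3.692 0.209 21.534
    endloop
  endfacet
  facet normal -0.5931 -0.8052 0.0000
    outer loop
      vertex 0.860 2.295 0.000
      vertex 3.692 0.209 21.534
      vertex 0.860 2.295 21.534
    endloop
  endfacet
  facet normal 0.0631 -0.9980 0.0000
    outer loop
      vertex 3.692 0.209 0.000
      vertex 7.202 0.431 0.000
      vertex 7.202 0.431 21.534
    endloop
  endfacet
  facet normal 0.0631 -0.9980 0.0000
    outer loop
      vertex 3.692 0.209 0.000
      vertex 7.202 0.431 21.534
      vertex 3.692 0.209 21.534
    endloop
  endfacet
  facet normal 0.6898 -0.7240 0.0000
    outer loop
      vertex 7.202 0.431 0.000
      vertex 9.748 2.857 0.000
      vertex 9.748 2.857 21.534
    endloop
  endfacet
  facet normal 0.6898 -0.7240 0.0000
    outer loop
      vertex 7.202 0.431 0.000
      vertex 9.748 2.857 21.534
      vertex 7.202 0.431 21.534
    endloop
  endfacet
  facet normal 0.9938 -0.1111 0.0000
    outer loop
      vertex 9.748 2.857 0.000
      vertex 10.139 6.353 0.000
      vertex 10.139 6.353 21.534
    endloop
  endfacet
  facet normal 0.9938 -0.1111 0.0000
    outer loop
      vertex 9.748 2.857 0.000
      vertex 10.139 6.353 21.534
      vertex 9.748 2.857 21.534
    endloop
  endfacet
endsolid part

The G0 Z moves step by Δz≈3.076 mm. Every layer's G1 loop is the same polygon, so the solid is a straight extrusion of it from z=0 to z≈21.5. Closing with flat bottom and top caps and triangulating gives 32 facets — a regular 9-sided prism (a cylinder approximated with 9 flat sides), circumscribed radius ≈ 5.14 mm, height ≈ 21.5 mm.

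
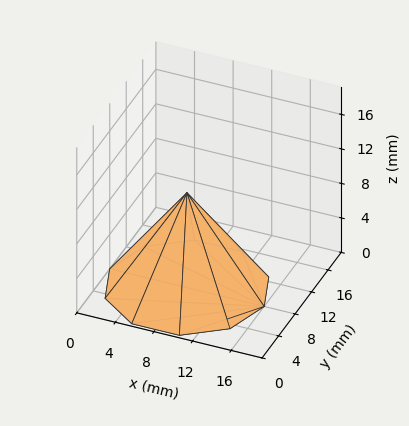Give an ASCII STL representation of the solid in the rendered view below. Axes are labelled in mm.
Reading the render: the shape is a regular 10-sided pyramid, base circumscribed radius ≈ 8 mm, apex at z ≈ 11 mm (dimensions read to the nearest mm from the axis ticks). For the STL, each face is triangulated and given an outward normal.

solid part
  facet normal 0.0000 0.0000 -1.0000
    outer loop
      vertex 10.47 15.61 0.00
      vertex 14.47 12.70 0.00
      vertex 16.00 8.00 0.00
    endloop
  endfacet
  facet normal 0.0000 0.0000 -1.0000
    outer loop
      vertex 5.53 15.61 0.00
      vertex 10.47 15.61 0.00
      vertex 16.00 8.00 0.00
    endloop
  endfacet
  facet normal 0.0000 0.0000 -1.0000
    outer loop
      vertex 1.53 12.70 0.00
      vertex 5.53 15.61 0.00
      vertex 16.00 8.00 0.00
    endloop
  endfacet
  facet normal 0.0000 0.0000 -1.0000
    outer loop
      vertex 0.00 8.00 0.00
      vertex 1.53 12.70 0.00
      vertex 16.00 8.00 0.00
    endloop
  endfacet
  facet normal 0.0000 0.0000 -1.0000
    outer loop
      vertex 1.53 3.30 0.00
      vertex 0.00 8.00 0.00
      vertex 16.00 8.00 0.00
    endloop
  endfacet
  facet normal 0.0000 0.0000 -1.0000
    outer loop
      vertex 5.53 0.39 0.00
      vertex 1.53 3.30 0.00
      vertex 16.00 8.00 0.00
    endloop
  endfacet
  facet normal 0.0000 0.0000 -1.0000
    outer loop
      vertex 10.47 0.39 0.00
      vertex 5.53 0.39 0.00
      vertex 16.00 8.00 0.00
    endloop
  endfacet
  facet normal 0.0000 0.0000 -1.0000
    outer loop
      vertex 14.47 3.30 0.00
      vertex 10.47 0.39 0.00
      vertex 16.00 8.00 0.00
    endloop
  endfacet
  facet normal 0.7821 0.2546 0.5688
    outer loop
      vertex 16.00 8.00 0.00
      vertex 14.47 12.70 0.00
      vertex 8.00 8.00 11.00
    endloop
  endfacet
  facet normal 0.4839 0.6651 0.5688
    outer loop
      vertex 14.47 12.70 0.00
      vertex 10.47 15.61 0.00
      vertex 8.00 8.00 11.00
    endloop
  endfacet
  facet normal 0.0000 0.8224 0.5689
    outer loop
      vertex 10.47 15.61 0.00
      vertex 5.53 15.61 0.00
      vertex 8.00 8.00 11.00
    endloop
  endfacet
  facet normal -0.4839 0.6651 0.5688
    outer loop
      vertex 5.53 15.61 0.00
      vertex 1.53 12.70 0.00
      vertex 8.00 8.00 11.00
    endloop
  endfacet
  facet normal -0.7821 0.2546 0.5688
    outer loop
      vertex 1.53 12.70 0.00
      vertex 0.00 8.00 0.00
      vertex 8.00 8.00 11.00
    endloop
  endfacet
  facet normal -0.7821 -0.2546 0.5688
    outer loop
      vertex 0.00 8.00 0.00
      vertex 1.53 3.30 0.00
      vertex 8.00 8.00 11.00
    endloop
  endfacet
  facet normal -0.4839 -0.6651 0.5688
    outer loop
      vertex 1.53 3.30 0.00
      vertex 5.53 0.39 0.00
      vertex 8.00 8.00 11.00
    endloop
  endfacet
  facet normal 0.0000 -0.8224 0.5689
    outer loop
      vertex 5.53 0.39 0.00
      vertex 10.47 0.39 0.00
      vertex 8.00 8.00 11.00
    endloop
  endfacet
  facet normal 0.4839 -0.6651 0.5688
    outer loop
      vertex 10.47 0.39 0.00
      vertex 14.47 3.30 0.00
      vertex 8.00 8.00 11.00
    endloop
  endfacet
  facet normal 0.7821 -0.2546 0.5688
    outer loop
      vertex 14.47 3.30 0.00
      vertex 16.00 8.00 0.00
      vertex 8.00 8.00 11.00
    endloop
  endfacet
endsolid part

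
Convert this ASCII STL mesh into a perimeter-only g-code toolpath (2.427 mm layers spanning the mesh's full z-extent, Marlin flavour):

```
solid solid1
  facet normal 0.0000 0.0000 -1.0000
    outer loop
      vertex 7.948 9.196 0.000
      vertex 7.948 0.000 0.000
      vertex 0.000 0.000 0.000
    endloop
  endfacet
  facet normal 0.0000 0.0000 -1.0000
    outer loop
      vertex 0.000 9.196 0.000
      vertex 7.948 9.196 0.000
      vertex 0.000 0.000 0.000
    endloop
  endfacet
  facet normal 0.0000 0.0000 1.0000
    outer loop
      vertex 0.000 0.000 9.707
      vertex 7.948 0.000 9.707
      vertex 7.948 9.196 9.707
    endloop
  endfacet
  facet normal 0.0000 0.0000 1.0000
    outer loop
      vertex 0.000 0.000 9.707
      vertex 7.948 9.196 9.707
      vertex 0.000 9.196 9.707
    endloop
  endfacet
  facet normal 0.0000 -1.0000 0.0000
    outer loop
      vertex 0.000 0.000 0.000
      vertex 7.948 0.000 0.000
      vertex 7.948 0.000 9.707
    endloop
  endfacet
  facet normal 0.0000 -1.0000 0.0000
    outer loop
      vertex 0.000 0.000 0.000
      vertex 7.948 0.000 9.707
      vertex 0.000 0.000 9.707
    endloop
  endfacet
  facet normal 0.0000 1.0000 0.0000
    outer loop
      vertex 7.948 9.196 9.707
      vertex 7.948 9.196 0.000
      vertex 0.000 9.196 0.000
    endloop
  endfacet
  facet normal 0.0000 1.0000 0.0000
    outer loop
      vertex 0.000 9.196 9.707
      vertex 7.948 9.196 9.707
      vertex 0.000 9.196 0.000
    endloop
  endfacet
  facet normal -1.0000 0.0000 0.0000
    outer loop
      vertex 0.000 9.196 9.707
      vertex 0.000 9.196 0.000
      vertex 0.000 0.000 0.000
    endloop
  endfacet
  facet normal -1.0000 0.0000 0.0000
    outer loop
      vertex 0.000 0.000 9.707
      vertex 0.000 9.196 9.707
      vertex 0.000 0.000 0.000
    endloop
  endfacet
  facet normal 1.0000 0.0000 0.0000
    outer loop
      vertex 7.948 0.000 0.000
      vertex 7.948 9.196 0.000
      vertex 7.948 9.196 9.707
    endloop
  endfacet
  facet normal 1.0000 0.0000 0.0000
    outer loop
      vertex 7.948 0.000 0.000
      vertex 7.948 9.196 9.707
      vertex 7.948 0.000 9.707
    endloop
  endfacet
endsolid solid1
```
; perimeter-only toolpath
G21 ; units = mm
G90 ; absolute positioning
G28 ; home
; layer 1
G0 Z2.427
G0 X0.000 Y0.000
G1 X7.948 Y0.000
G1 X7.948 Y9.196
G1 X0.000 Y9.196
G1 X0.000 Y0.000
; layer 2
G0 Z4.854
G0 X0.000 Y0.000
G1 X7.948 Y0.000
G1 X7.948 Y9.196
G1 X0.000 Y9.196
G1 X0.000 Y0.000
; layer 3
G0 Z7.280
G0 X0.000 Y0.000
G1 X7.948 Y0.000
G1 X7.948 Y9.196
G1 X0.000 Y9.196
G1 X0.000 Y0.000
; layer 4
G0 Z9.707
G0 X0.000 Y0.000
G1 X7.948 Y0.000
G1 X7.948 Y9.196
G1 X0.000 Y9.196
G1 X0.000 Y0.000
M2 ; end

The solid is a rectangular box, roughly 7.95 × 9.2 mm footprint and 9.71 mm tall. Slicing at Δz = 2.427 mm — 4 equal slices spanning the solid's height, so layer i sits at z = i·h/4 — gives 4 non-empty perimeters. Each is a 4-segment closed polygon; G0 lifts to the layer z and rapids to the start vertex, then G1 traces the edges.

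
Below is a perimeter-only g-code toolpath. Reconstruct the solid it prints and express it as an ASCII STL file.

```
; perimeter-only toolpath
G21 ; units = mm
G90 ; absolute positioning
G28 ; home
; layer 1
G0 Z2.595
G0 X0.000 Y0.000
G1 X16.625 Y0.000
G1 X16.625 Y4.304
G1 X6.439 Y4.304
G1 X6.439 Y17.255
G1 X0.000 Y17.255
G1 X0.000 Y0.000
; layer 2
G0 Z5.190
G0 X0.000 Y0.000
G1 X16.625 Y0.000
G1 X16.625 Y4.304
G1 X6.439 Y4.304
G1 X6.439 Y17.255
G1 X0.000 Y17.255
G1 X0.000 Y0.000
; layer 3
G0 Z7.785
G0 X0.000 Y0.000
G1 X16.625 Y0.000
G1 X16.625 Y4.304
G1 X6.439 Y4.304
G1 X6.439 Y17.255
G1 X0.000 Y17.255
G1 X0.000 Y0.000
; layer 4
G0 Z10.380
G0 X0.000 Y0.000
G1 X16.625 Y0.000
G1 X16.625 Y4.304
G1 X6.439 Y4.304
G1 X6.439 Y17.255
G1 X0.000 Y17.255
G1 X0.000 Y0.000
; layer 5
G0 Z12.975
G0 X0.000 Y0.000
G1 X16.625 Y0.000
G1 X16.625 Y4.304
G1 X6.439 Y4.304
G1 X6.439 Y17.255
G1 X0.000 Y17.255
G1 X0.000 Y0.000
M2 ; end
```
solid part
  facet normal 0.0000 0.0000 -1.0000
    outer loop
      vertex 16.625 4.304 0.000
      vertex 16.625 0.000 0.000
      vertex 0.000 0.000 0.000
    endloop
  endfacet
  facet normal 0.0000 0.0000 -1.0000
    outer loop
      vertex 6.439 4.304 0.000
      vertex 16.625 4.304 0.000
      vertex 0.000 0.000 0.000
    endloop
  endfacet
  facet normal 0.0000 0.0000 -1.0000
    outer loop
      vertex 6.439 17.255 0.000
      vertex 6.439 4.304 0.000
      vertex 0.000 0.000 0.000
    endloop
  endfacet
  facet normal 0.0000 0.0000 -1.0000
    outer loop
      vertex 0.000 17.255 0.000
      vertex 6.439 17.255 0.000
      vertex 0.000 0.000 0.000
    endloop
  endfacet
  facet normal 0.0000 0.0000 1.0000
    outer loop
      vertex 0.000 0.000 12.975
      vertex 16.625 0.000 12.975
      vertex 16.625 4.304 12.975
    endloop
  endfacet
  facet normal 0.0000 0.0000 1.0000
    outer loop
      vertex 0.000 0.000 12.975
      vertex 16.625 4.304 12.975
      vertex 6.439 4.304 12.975
    endloop
  endfacet
  facet normal 0.0000 0.0000 1.0000
    outer loop
      vertex 0.000 0.000 12.975
      vertex 6.439 4.304 12.975
      vertex 6.439 17.255 12.975
    endloop
  endfacet
  facet normal 0.0000 0.0000 1.0000
    outer loop
      vertex 0.000 0.000 12.975
      vertex 6.439 17.255 12.975
      vertex 0.000 17.255 12.975
    endloop
  endfacet
  facet normal 0.0000 -1.0000 0.0000
    outer loop
      vertex 0.000 0.000 0.000
      vertex 16.625 0.000 0.000
      vertex 16.625 0.000 12.975
    endloop
  endfacet
  facet normal 0.0000 -1.0000 0.0000
    outer loop
      vertex 0.000 0.000 0.000
      vertex 16.625 0.000 12.975
      vertex 0.000 0.000 12.975
    endloop
  endfacet
  facet normal 1.0000 0.0000 0.0000
    outer loop
      vertex 16.625 0.000 0.000
      vertex 16.625 4.304 0.000
      vertex 16.625 4.304 12.975
    endloop
  endfacet
  facet normal 1.0000 0.0000 0.0000
    outer loop
      vertex 16.625 0.000 0.000
      vertex 16.625 4.304 12.975
      vertex 16.625 0.000 12.975
    endloop
  endfacet
  facet normal 0.0000 1.0000 0.0000
    outer loop
      vertex 16.625 4.304 0.000
      vertex 6.439 4.304 0.000
      vertex 6.439 4.304 12.975
    endloop
  endfacet
  facet normal 0.0000 1.0000 0.0000
    outer loop
      vertex 16.625 4.304 0.000
      vertex 6.439 4.304 12.975
      vertex 16.625 4.304 12.975
    endloop
  endfacet
  facet normal 1.0000 0.0000 0.0000
    outer loop
      vertex 6.439 4.304 0.000
      vertex 6.439 17.255 0.000
      vertex 6.439 17.255 12.975
    endloop
  endfacet
  facet normal 1.0000 0.0000 0.0000
    outer loop
      vertex 6.439 4.304 0.000
      vertex 6.439 17.255 12.975
      vertex 6.439 4.304 12.975
    endloop
  endfacet
  facet normal 0.0000 1.0000 0.0000
    outer loop
      vertex 6.439 17.255 0.000
      vertex 0.000 17.255 0.000
      vertex 0.000 17.255 12.975
    endloop
  endfacet
  facet normal 0.0000 1.0000 0.0000
    outer loop
      vertex 6.439 17.255 0.000
      vertex 0.000 17.255 12.975
      vertex 6.439 17.255 12.975
    endloop
  endfacet
  facet normal -1.0000 0.0000 0.0000
    outer loop
      vertex 0.000 17.255 0.000
      vertex 0.000 0.000 0.000
      vertex 0.000 0.000 12.975
    endloop
  endfacet
  facet normal -1.0000 0.0000 0.0000
    outer loop
      vertex 0.000 17.255 0.000
      vertex 0.000 0.000 12.975
      vertex 0.000 17.255 12.975
    endloop
  endfacet
endsolid part

The G0 Z moves step by Δz≈2.595 mm. Every layer's G1 loop is the same polygon, so the solid is a straight extrusion of it from z=0 to z≈13. Closing with flat bottom and top caps and triangulating gives 20 facets — an L-shaped prism: outer 16.6 × 17.3 mm, arm thicknesses ≈ 4.3 mm (horizontal) and 6.44 mm (vertical), extruded 13 mm in z.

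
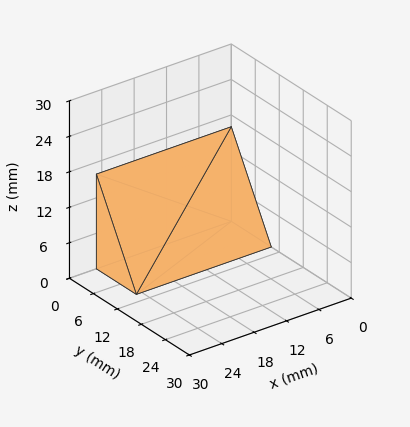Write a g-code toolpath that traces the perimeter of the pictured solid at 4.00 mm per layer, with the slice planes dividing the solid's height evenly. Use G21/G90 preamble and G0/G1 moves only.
Reading the render: the shape is a wedge (ramp): 25 × 10 mm base, rising to 16 mm along the y=0 edge and sloping linearly to z=0 at y=10 (dimensions read to the nearest mm from the axis ticks). For the g-code, the solid's height is divided into equal slices at the stated Δz and each level perimeter traced with G1 moves after a G0 lift.

; perimeter-only toolpath
G21 ; units = mm
G90 ; absolute positioning
G28 ; home
; layer 1
G0 Z4.00
G0 X0.00 Y0.00
G1 X25.00 Y0.00
G1 X25.00 Y7.50
G1 X0.00 Y7.50
G1 X0.00 Y0.00
; layer 2
G0 Z8.00
G0 X0.00 Y0.00
G1 X25.00 Y0.00
G1 X25.00 Y5.00
G1 X0.00 Y5.00
G1 X0.00 Y0.00
; layer 3
G0 Z12.00
G0 X0.00 Y0.00
G1 X25.00 Y0.00
G1 X25.00 Y2.50
G1 X0.00 Y2.50
G1 X0.00 Y0.00
M2 ; end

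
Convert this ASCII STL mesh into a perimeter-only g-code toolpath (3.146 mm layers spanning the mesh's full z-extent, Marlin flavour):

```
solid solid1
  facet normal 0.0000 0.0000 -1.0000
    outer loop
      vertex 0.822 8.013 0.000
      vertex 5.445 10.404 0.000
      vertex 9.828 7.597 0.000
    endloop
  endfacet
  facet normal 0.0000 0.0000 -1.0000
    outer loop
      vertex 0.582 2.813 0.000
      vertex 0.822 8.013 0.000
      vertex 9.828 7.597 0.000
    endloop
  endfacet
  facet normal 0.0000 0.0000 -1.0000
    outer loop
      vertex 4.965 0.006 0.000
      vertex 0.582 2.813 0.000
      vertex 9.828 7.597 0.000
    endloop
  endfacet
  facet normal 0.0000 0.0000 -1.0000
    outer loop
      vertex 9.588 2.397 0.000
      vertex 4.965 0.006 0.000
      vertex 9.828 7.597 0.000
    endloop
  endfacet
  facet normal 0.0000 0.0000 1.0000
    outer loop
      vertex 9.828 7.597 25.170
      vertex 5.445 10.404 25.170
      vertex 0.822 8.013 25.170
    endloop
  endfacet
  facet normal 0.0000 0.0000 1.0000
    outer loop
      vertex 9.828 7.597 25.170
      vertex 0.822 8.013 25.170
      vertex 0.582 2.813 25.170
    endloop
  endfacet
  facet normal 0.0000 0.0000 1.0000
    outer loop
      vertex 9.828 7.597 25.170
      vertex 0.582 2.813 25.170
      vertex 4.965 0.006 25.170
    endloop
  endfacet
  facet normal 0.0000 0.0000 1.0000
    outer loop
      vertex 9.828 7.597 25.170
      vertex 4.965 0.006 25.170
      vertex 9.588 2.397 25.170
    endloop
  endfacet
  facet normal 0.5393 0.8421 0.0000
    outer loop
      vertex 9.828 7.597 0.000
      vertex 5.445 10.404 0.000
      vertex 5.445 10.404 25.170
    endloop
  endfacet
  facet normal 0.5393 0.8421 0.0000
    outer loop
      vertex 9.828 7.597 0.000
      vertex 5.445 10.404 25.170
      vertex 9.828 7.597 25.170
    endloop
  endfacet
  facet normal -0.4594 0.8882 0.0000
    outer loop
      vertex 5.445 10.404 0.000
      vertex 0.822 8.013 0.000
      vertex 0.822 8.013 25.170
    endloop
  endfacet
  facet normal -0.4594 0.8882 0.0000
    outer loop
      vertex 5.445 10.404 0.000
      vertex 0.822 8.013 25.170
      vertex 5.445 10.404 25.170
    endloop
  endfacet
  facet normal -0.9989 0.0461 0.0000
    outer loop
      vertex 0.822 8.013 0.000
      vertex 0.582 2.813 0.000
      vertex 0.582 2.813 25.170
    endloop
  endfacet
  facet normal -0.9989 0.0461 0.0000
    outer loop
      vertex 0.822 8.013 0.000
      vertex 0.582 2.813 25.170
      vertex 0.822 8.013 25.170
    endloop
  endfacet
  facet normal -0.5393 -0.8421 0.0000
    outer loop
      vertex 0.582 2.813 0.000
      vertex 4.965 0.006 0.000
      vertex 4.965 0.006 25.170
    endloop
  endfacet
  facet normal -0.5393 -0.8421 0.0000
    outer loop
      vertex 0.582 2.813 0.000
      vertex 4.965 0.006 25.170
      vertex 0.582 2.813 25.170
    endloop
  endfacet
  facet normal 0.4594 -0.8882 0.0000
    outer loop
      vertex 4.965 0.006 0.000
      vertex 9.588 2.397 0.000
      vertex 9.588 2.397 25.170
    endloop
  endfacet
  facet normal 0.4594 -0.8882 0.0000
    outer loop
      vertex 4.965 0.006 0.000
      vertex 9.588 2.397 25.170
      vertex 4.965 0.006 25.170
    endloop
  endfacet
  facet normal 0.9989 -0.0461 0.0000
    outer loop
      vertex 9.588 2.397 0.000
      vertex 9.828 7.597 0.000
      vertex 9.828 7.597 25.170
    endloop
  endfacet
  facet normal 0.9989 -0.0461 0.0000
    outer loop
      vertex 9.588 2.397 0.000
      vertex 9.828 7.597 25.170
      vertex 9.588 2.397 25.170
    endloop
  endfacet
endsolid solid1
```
; perimeter-only toolpath
G21 ; units = mm
G90 ; absolute positioning
G28 ; home
; layer 1
G0 Z3.146
G0 X9.828 Y7.597
G1 X5.445 Y10.404
G1 X0.822 Y8.013
G1 X0.582 Y2.813
G1 X4.965 Y0.006
G1 X9.588 Y2.397
G1 X9.828 Y7.597
; layer 2
G0 Z6.293
G0 X9.828 Y7.597
G1 X5.445 Y10.404
G1 X0.822 Y8.013
G1 X0.582 Y2.813
G1 X4.965 Y0.006
G1 X9.588 Y2.397
G1 X9.828 Y7.597
; layer 3
G0 Z9.439
G0 X9.828 Y7.597
G1 X5.445 Y10.404
G1 X0.822 Y8.013
G1 X0.582 Y2.813
G1 X4.965 Y0.006
G1 X9.588 Y2.397
G1 X9.828 Y7.597
; layer 4
G0 Z12.585
G0 X9.828 Y7.597
G1 X5.445 Y10.404
G1 X0.822 Y8.013
G1 X0.582 Y2.813
G1 X4.965 Y0.006
G1 X9.588 Y2.397
G1 X9.828 Y7.597
; layer 5
G0 Z15.731
G0 X9.828 Y7.597
G1 X5.445 Y10.404
G1 X0.822 Y8.013
G1 X0.582 Y2.813
G1 X4.965 Y0.006
G1 X9.588 Y2.397
G1 X9.828 Y7.597
; layer 6
G0 Z18.878
G0 X9.828 Y7.597
G1 X5.445 Y10.404
G1 X0.822 Y8.013
G1 X0.582 Y2.813
G1 X4.965 Y0.006
G1 X9.588 Y2.397
G1 X9.828 Y7.597
; layer 7
G0 Z22.024
G0 X9.828 Y7.597
G1 X5.445 Y10.404
G1 X0.822 Y8.013
G1 X0.582 Y2.813
G1 X4.965 Y0.006
G1 X9.588 Y2.397
G1 X9.828 Y7.597
; layer 8
G0 Z25.170
G0 X9.828 Y7.597
G1 X5.445 Y10.404
G1 X0.822 Y8.013
G1 X0.582 Y2.813
G1 X4.965 Y0.006
G1 X9.588 Y2.397
G1 X9.828 Y7.597
M2 ; end

The solid is a regular 6-sided prism (a cylinder approximated with 6 flat sides), circumscribed radius ≈ 5.21 mm, height ≈ 25.2 mm. Slicing at Δz = 3.146 mm — 8 equal slices spanning the solid's height, so layer i sits at z = i·h/8 — gives 8 non-empty perimeters. Each is a 6-segment closed polygon; G0 lifts to the layer z and rapids to the start vertex, then G1 traces the edges.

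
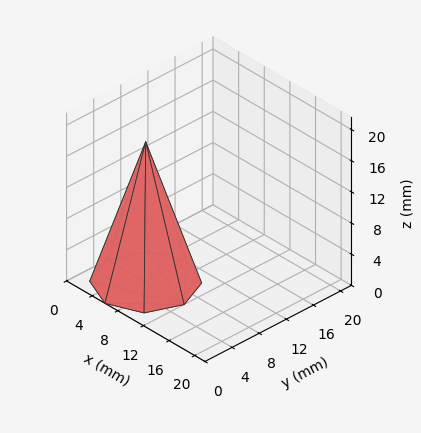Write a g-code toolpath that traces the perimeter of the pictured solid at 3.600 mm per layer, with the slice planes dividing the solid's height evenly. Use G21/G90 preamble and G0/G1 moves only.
Reading the render: the shape is a regular 8-sided pyramid, base circumscribed radius ≈ 6 mm, apex at z ≈ 18 mm (dimensions read to the nearest mm from the axis ticks). For the g-code, the solid's height is divided into equal slices at the stated Δz and each level perimeter traced with G1 moves after a G0 lift.

; perimeter-only toolpath
G21 ; units = mm
G90 ; absolute positioning
G28 ; home
; layer 1
G0 Z3.600
G0 X10.800 Y6.000
G1 X9.394 Y9.394
G1 X6.000 Y10.800
G1 X2.606 Y9.394
G1 X1.200 Y6.000
G1 X2.606 Y2.606
G1 X6.000 Y1.200
G1 X9.394 Y2.606
G1 X10.800 Y6.000
; layer 2
G0 Z7.200
G0 X9.600 Y6.000
G1 X8.546 Y8.546
G1 X6.000 Y9.600
G1 X3.454 Y8.546
G1 X2.400 Y6.000
G1 X3.454 Y3.454
G1 X6.000 Y2.400
G1 X8.546 Y3.454
G1 X9.600 Y6.000
; layer 3
G0 Z10.800
G0 X8.400 Y6.000
G1 X7.697 Y7.697
G1 X6.000 Y8.400
G1 X4.303 Y7.697
G1 X3.600 Y6.000
G1 X4.303 Y4.303
G1 X6.000 Y3.600
G1 X7.697 Y4.303
G1 X8.400 Y6.000
; layer 4
G0 Z14.400
G0 X7.200 Y6.000
G1 X6.849 Y6.849
G1 X6.000 Y7.200
G1 X5.151 Y6.849
G1 X4.800 Y6.000
G1 X5.151 Y5.151
G1 X6.000 Y4.800
G1 X6.849 Y5.151
G1 X7.200 Y6.000
M2 ; end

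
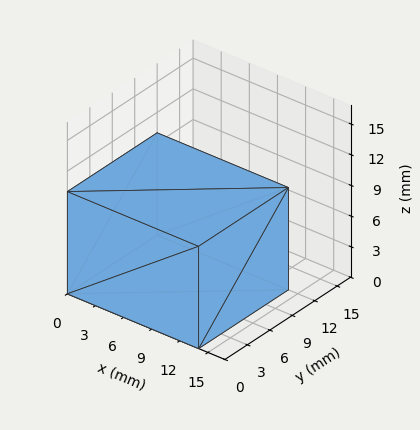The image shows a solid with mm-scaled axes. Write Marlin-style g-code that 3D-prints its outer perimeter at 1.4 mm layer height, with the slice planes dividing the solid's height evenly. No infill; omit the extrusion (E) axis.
Reading the render: the shape is a rectangular box, roughly 14 × 12 mm footprint and 10 mm tall (dimensions read to the nearest mm from the axis ticks). For the g-code, the solid's height is divided into equal slices at the stated Δz and each level perimeter traced with G1 moves after a G0 lift.

; perimeter-only toolpath
G21 ; units = mm
G90 ; absolute positioning
G28 ; home
; layer 1
G0 Z1.4
G0 X0.0 Y0.0
G1 X14.0 Y0.0
G1 X14.0 Y12.0
G1 X0.0 Y12.0
G1 X0.0 Y0.0
; layer 2
G0 Z2.9
G0 X0.0 Y0.0
G1 X14.0 Y0.0
G1 X14.0 Y12.0
G1 X0.0 Y12.0
G1 X0.0 Y0.0
; layer 3
G0 Z4.3
G0 X0.0 Y0.0
G1 X14.0 Y0.0
G1 X14.0 Y12.0
G1 X0.0 Y12.0
G1 X0.0 Y0.0
; layer 4
G0 Z5.7
G0 X0.0 Y0.0
G1 X14.0 Y0.0
G1 X14.0 Y12.0
G1 X0.0 Y12.0
G1 X0.0 Y0.0
; layer 5
G0 Z7.1
G0 X0.0 Y0.0
G1 X14.0 Y0.0
G1 X14.0 Y12.0
G1 X0.0 Y12.0
G1 X0.0 Y0.0
; layer 6
G0 Z8.6
G0 X0.0 Y0.0
G1 X14.0 Y0.0
G1 X14.0 Y12.0
G1 X0.0 Y12.0
G1 X0.0 Y0.0
; layer 7
G0 Z10.0
G0 X0.0 Y0.0
G1 X14.0 Y0.0
G1 X14.0 Y12.0
G1 X0.0 Y12.0
G1 X0.0 Y0.0
M2 ; end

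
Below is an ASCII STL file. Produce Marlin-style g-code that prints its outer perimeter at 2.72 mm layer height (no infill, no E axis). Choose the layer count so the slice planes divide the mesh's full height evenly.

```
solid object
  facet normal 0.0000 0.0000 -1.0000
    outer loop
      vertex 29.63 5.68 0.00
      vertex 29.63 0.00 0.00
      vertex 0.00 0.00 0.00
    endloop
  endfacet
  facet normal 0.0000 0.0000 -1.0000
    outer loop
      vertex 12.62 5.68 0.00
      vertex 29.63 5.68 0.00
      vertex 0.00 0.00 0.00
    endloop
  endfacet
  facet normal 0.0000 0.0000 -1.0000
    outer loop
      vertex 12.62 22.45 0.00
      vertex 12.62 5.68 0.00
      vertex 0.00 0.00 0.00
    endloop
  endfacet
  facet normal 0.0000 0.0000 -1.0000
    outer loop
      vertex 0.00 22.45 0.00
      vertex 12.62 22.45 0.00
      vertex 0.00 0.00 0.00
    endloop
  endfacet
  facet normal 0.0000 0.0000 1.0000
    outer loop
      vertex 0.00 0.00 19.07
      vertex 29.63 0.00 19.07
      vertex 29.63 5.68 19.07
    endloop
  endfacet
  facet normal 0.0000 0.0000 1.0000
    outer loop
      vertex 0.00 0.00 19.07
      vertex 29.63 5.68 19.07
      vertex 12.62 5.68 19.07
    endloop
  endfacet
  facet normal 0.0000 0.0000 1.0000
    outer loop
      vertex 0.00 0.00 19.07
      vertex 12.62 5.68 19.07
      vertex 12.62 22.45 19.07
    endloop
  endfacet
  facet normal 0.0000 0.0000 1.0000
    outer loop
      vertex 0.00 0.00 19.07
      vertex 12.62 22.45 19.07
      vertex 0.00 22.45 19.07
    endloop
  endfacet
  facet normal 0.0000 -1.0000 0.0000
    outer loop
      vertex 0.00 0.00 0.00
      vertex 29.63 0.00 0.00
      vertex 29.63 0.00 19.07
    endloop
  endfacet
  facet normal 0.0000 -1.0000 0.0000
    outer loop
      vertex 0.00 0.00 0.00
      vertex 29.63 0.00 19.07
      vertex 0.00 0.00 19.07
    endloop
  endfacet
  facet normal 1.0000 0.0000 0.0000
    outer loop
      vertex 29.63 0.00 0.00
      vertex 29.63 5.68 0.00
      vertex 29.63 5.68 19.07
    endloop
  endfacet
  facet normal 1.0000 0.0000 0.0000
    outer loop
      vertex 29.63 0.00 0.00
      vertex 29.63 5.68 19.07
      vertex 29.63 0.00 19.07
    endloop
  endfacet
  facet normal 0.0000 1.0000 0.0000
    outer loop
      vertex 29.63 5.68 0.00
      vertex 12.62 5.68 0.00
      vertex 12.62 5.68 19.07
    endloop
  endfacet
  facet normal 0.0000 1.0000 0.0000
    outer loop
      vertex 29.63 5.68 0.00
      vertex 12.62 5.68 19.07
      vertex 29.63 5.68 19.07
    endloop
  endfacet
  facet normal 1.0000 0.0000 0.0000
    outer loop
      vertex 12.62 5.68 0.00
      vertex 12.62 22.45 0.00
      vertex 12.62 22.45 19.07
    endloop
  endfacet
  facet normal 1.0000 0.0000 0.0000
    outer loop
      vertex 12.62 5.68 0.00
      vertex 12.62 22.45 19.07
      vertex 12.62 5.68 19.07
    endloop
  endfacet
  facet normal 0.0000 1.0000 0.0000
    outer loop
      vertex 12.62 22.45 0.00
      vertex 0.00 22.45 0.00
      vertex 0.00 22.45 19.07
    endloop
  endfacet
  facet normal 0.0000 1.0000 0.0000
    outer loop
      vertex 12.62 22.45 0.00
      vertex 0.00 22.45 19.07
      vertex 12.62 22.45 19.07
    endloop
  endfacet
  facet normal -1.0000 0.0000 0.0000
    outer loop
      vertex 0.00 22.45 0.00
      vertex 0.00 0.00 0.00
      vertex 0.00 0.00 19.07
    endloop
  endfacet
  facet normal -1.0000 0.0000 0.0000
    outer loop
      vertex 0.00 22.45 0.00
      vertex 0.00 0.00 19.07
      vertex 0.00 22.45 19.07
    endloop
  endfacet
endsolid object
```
; perimeter-only toolpath
G21 ; units = mm
G90 ; absolute positioning
G28 ; home
; layer 1
G0 Z2.72
G0 X0.00 Y0.00
G1 X29.63 Y0.00
G1 X29.63 Y5.68
G1 X12.62 Y5.68
G1 X12.62 Y22.45
G1 X0.00 Y22.45
G1 X0.00 Y0.00
; layer 2
G0 Z5.45
G0 X0.00 Y0.00
G1 X29.63 Y0.00
G1 X29.63 Y5.68
G1 X12.62 Y5.68
G1 X12.62 Y22.45
G1 X0.00 Y22.45
G1 X0.00 Y0.00
; layer 3
G0 Z8.17
G0 X0.00 Y0.00
G1 X29.63 Y0.00
G1 X29.63 Y5.68
G1 X12.62 Y5.68
G1 X12.62 Y22.45
G1 X0.00 Y22.45
G1 X0.00 Y0.00
; layer 4
G0 Z10.90
G0 X0.00 Y0.00
G1 X29.63 Y0.00
G1 X29.63 Y5.68
G1 X12.62 Y5.68
G1 X12.62 Y22.45
G1 X0.00 Y22.45
G1 X0.00 Y0.00
; layer 5
G0 Z13.62
G0 X0.00 Y0.00
G1 X29.63 Y0.00
G1 X29.63 Y5.68
G1 X12.62 Y5.68
G1 X12.62 Y22.45
G1 X0.00 Y22.45
G1 X0.00 Y0.00
; layer 6
G0 Z16.35
G0 X0.00 Y0.00
G1 X29.63 Y0.00
G1 X29.63 Y5.68
G1 X12.62 Y5.68
G1 X12.62 Y22.45
G1 X0.00 Y22.45
G1 X0.00 Y0.00
; layer 7
G0 Z19.07
G0 X0.00 Y0.00
G1 X29.63 Y0.00
G1 X29.63 Y5.68
G1 X12.62 Y5.68
G1 X12.62 Y22.45
G1 X0.00 Y22.45
G1 X0.00 Y0.00
M2 ; end

The solid is an L-shaped prism: outer 29.6 × 22.4 mm, arm thicknesses ≈ 5.68 mm (horizontal) and 12.6 mm (vertical), extruded 19.1 mm in z. Slicing at Δz = 2.72 mm — 7 equal slices spanning the solid's height, so layer i sits at z = i·h/7 — gives 7 non-empty perimeters. Each is a 6-segment closed polygon; G0 lifts to the layer z and rapids to the start vertex, then G1 traces the edges.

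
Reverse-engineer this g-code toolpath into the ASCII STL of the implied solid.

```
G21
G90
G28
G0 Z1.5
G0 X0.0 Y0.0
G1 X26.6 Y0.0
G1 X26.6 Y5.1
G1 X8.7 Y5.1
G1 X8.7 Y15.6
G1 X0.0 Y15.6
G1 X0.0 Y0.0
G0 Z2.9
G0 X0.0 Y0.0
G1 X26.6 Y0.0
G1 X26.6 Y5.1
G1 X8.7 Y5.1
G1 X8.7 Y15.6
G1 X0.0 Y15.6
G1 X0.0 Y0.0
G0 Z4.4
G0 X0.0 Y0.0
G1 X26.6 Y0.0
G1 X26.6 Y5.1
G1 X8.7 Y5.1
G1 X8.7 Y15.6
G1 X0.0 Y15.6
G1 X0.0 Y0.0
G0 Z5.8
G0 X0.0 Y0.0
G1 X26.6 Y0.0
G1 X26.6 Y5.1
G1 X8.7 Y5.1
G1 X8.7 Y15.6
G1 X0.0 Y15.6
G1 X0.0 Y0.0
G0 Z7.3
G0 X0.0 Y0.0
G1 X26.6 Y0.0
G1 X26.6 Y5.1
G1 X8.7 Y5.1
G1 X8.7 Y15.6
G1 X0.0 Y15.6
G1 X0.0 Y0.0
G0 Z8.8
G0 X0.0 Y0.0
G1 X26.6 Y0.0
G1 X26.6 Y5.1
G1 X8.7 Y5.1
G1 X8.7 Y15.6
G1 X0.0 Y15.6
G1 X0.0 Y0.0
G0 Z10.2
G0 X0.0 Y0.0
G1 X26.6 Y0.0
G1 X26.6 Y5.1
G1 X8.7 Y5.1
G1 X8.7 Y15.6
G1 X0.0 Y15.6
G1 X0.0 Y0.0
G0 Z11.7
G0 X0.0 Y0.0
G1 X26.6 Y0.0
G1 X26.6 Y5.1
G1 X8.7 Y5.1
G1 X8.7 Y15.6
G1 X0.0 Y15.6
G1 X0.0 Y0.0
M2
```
solid part
  facet normal 0.0000 0.0000 -1.0000
    outer loop
      vertex 26.6 5.1 0.0
      vertex 26.6 0.0 0.0
      vertex 0.0 0.0 0.0
    endloop
  endfacet
  facet normal 0.0000 0.0000 -1.0000
    outer loop
      vertex 8.7 5.1 0.0
      vertex 26.6 5.1 0.0
      vertex 0.0 0.0 0.0
    endloop
  endfacet
  facet normal 0.0000 0.0000 -1.0000
    outer loop
      vertex 8.7 15.6 0.0
      vertex 8.7 5.1 0.0
      vertex 0.0 0.0 0.0
    endloop
  endfacet
  facet normal 0.0000 0.0000 -1.0000
    outer loop
      vertex 0.0 15.6 0.0
      vertex 8.7 15.6 0.0
      vertex 0.0 0.0 0.0
    endloop
  endfacet
  facet normal 0.0000 0.0000 1.0000
    outer loop
      vertex 0.0 0.0 11.7
      vertex 26.6 0.0 11.7
      vertex 26.6 5.1 11.7
    endloop
  endfacet
  facet normal 0.0000 0.0000 1.0000
    outer loop
      vertex 0.0 0.0 11.7
      vertex 26.6 5.1 11.7
      vertex 8.7 5.1 11.7
    endloop
  endfacet
  facet normal 0.0000 0.0000 1.0000
    outer loop
      vertex 0.0 0.0 11.7
      vertex 8.7 5.1 11.7
      vertex 8.7 15.6 11.7
    endloop
  endfacet
  facet normal 0.0000 0.0000 1.0000
    outer loop
      vertex 0.0 0.0 11.7
      vertex 8.7 15.6 11.7
      vertex 0.0 15.6 11.7
    endloop
  endfacet
  facet normal 0.0000 -1.0000 0.0000
    outer loop
      vertex 0.0 0.0 0.0
      vertex 26.6 0.0 0.0
      vertex 26.6 0.0 11.7
    endloop
  endfacet
  facet normal 0.0000 -1.0000 0.0000
    outer loop
      vertex 0.0 0.0 0.0
      vertex 26.6 0.0 11.7
      vertex 0.0 0.0 11.7
    endloop
  endfacet
  facet normal 1.0000 0.0000 0.0000
    outer loop
      vertex 26.6 0.0 0.0
      vertex 26.6 5.1 0.0
      vertex 26.6 5.1 11.7
    endloop
  endfacet
  facet normal 1.0000 0.0000 0.0000
    outer loop
      vertex 26.6 0.0 0.0
      vertex 26.6 5.1 11.7
      vertex 26.6 0.0 11.7
    endloop
  endfacet
  facet normal 0.0000 1.0000 0.0000
    outer loop
      vertex 26.6 5.1 0.0
      vertex 8.7 5.1 0.0
      vertex 8.7 5.1 11.7
    endloop
  endfacet
  facet normal 0.0000 1.0000 0.0000
    outer loop
      vertex 26.6 5.1 0.0
      vertex 8.7 5.1 11.7
      vertex 26.6 5.1 11.7
    endloop
  endfacet
  facet normal 1.0000 0.0000 0.0000
    outer loop
      vertex 8.7 5.1 0.0
      vertex 8.7 15.6 0.0
      vertex 8.7 15.6 11.7
    endloop
  endfacet
  facet normal 1.0000 0.0000 0.0000
    outer loop
      vertex 8.7 5.1 0.0
      vertex 8.7 15.6 11.7
      vertex 8.7 5.1 11.7
    endloop
  endfacet
  facet normal 0.0000 1.0000 0.0000
    outer loop
      vertex 8.7 15.6 0.0
      vertex 0.0 15.6 0.0
      vertex 0.0 15.6 11.7
    endloop
  endfacet
  facet normal 0.0000 1.0000 0.0000
    outer loop
      vertex 8.7 15.6 0.0
      vertex 0.0 15.6 11.7
      vertex 8.7 15.6 11.7
    endloop
  endfacet
  facet normal -1.0000 0.0000 0.0000
    outer loop
      vertex 0.0 15.6 0.0
      vertex 0.0 0.0 0.0
      vertex 0.0 0.0 11.7
    endloop
  endfacet
  facet normal -1.0000 0.0000 0.0000
    outer loop
      vertex 0.0 15.6 0.0
      vertex 0.0 0.0 11.7
      vertex 0.0 15.6 11.7
    endloop
  endfacet
endsolid part

The G0 Z moves step by Δz≈1.5 mm. Every layer's G1 loop is the same polygon, so the solid is a straight extrusion of it from z=0 to z≈11.7. Closing with flat bottom and top caps and triangulating gives 20 facets — an L-shaped prism: outer 26.6 × 15.6 mm, arm thicknesses ≈ 5.1 mm (horizontal) and 8.7 mm (vertical), extruded 11.7 mm in z.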